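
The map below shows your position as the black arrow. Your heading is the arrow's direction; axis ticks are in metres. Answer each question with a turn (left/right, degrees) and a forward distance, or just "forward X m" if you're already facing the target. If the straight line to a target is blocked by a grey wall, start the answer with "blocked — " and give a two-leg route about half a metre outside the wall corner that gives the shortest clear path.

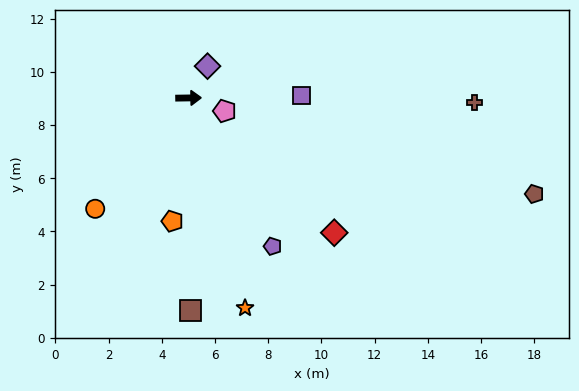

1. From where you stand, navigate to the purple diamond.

turn left 58°, forward 1.4 m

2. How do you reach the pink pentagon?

turn right 21°, forward 1.4 m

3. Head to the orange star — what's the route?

turn right 76°, forward 8.2 m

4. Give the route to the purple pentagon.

turn right 61°, forward 6.4 m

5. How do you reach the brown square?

turn right 90°, forward 8.0 m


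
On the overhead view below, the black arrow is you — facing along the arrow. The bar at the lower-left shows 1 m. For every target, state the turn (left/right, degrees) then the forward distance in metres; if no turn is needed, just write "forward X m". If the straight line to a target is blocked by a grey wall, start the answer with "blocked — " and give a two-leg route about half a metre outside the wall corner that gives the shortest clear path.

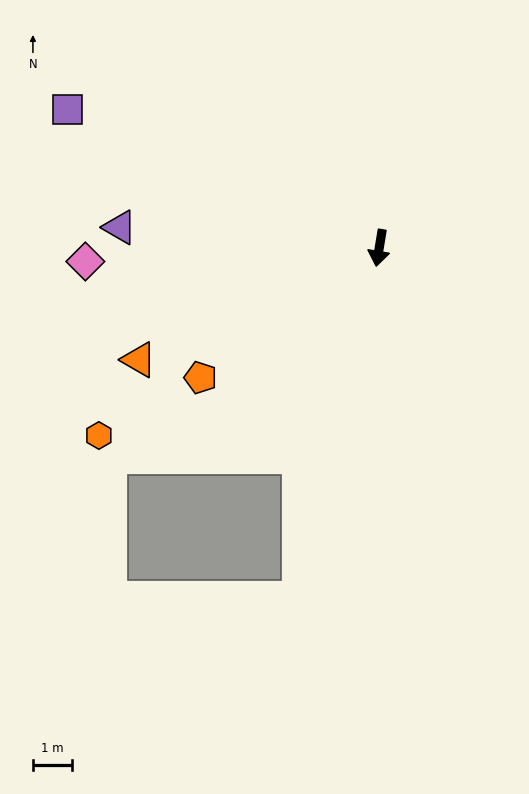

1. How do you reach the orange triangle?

turn right 56°, forward 6.7 m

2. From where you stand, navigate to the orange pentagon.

turn right 45°, forward 5.6 m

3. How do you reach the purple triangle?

turn right 85°, forward 6.6 m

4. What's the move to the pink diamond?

turn right 78°, forward 7.5 m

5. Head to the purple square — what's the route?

turn right 105°, forward 8.7 m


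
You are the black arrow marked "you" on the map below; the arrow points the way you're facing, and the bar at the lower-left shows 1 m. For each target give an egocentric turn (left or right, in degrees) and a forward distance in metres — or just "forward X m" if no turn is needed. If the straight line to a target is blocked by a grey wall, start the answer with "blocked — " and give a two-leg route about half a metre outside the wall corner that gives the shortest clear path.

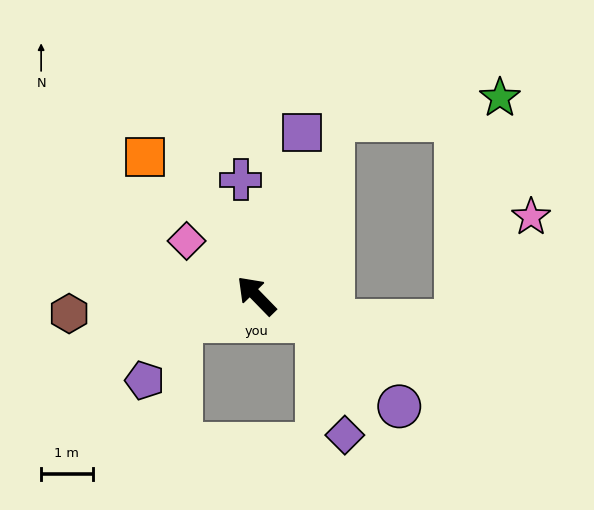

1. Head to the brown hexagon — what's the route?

turn left 51°, forward 3.7 m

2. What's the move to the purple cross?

turn right 37°, forward 2.3 m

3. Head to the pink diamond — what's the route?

turn left 8°, forward 1.7 m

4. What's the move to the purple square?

turn right 60°, forward 3.3 m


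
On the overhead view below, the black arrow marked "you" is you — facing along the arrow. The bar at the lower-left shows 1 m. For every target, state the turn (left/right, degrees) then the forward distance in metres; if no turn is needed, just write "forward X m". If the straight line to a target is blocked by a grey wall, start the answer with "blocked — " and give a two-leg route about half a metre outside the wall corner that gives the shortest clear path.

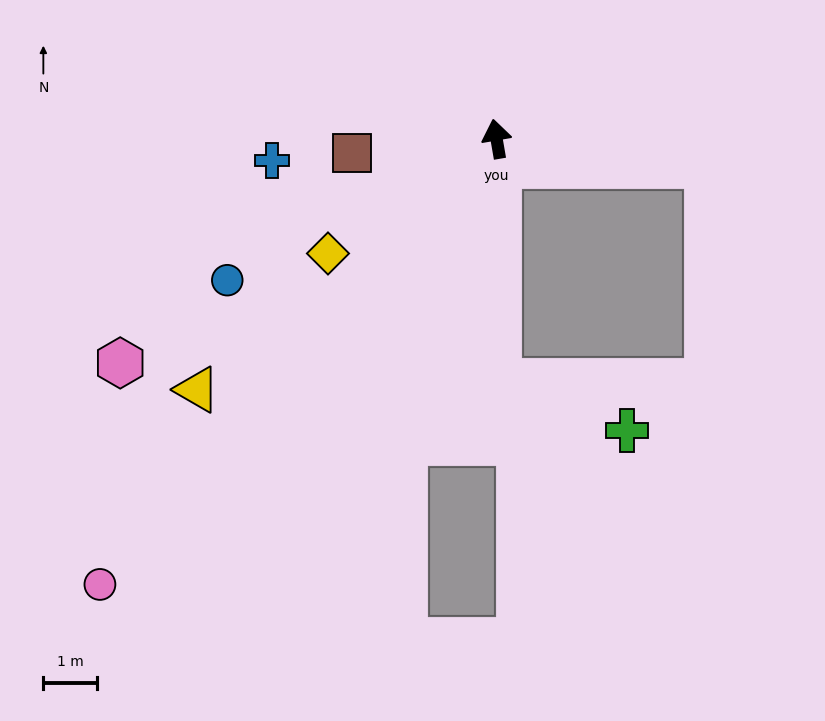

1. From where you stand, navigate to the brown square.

turn left 86°, forward 2.7 m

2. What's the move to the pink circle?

turn left 129°, forward 11.1 m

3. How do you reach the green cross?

blocked — turn left 171°, forward 4.5 m, then turn left 68°, forward 2.5 m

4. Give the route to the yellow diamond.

turn left 114°, forward 3.8 m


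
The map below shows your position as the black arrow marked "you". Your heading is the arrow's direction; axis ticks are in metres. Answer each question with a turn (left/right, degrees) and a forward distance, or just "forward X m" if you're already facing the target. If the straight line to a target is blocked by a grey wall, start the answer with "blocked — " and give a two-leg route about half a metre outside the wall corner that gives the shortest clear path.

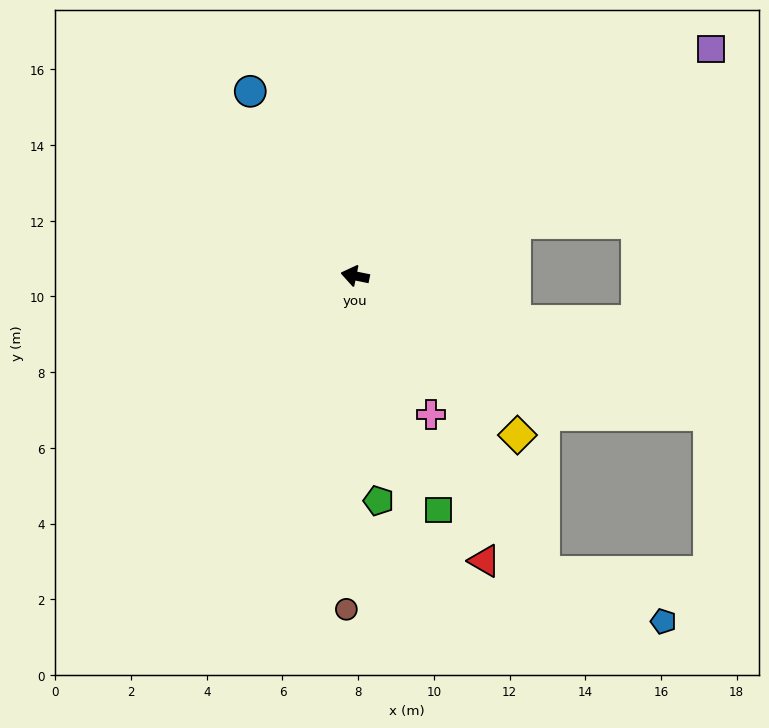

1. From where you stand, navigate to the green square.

turn left 121°, forward 6.6 m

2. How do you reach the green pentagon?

turn left 107°, forward 6.0 m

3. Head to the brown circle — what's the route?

turn left 100°, forward 8.8 m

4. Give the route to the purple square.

turn right 136°, forward 11.1 m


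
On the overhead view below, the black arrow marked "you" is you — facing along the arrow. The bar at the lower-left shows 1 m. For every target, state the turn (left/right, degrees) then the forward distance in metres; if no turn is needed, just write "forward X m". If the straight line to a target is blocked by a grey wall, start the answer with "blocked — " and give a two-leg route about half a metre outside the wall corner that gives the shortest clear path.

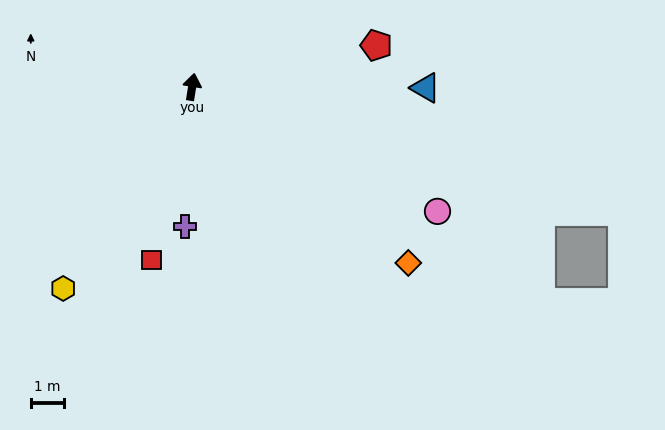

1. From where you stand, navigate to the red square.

turn left 176°, forward 5.4 m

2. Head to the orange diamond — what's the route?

turn right 120°, forward 8.4 m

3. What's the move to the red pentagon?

turn right 68°, forward 5.7 m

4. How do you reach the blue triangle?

turn right 81°, forward 7.1 m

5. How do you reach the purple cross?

turn right 174°, forward 4.2 m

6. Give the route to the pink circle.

turn right 108°, forward 8.3 m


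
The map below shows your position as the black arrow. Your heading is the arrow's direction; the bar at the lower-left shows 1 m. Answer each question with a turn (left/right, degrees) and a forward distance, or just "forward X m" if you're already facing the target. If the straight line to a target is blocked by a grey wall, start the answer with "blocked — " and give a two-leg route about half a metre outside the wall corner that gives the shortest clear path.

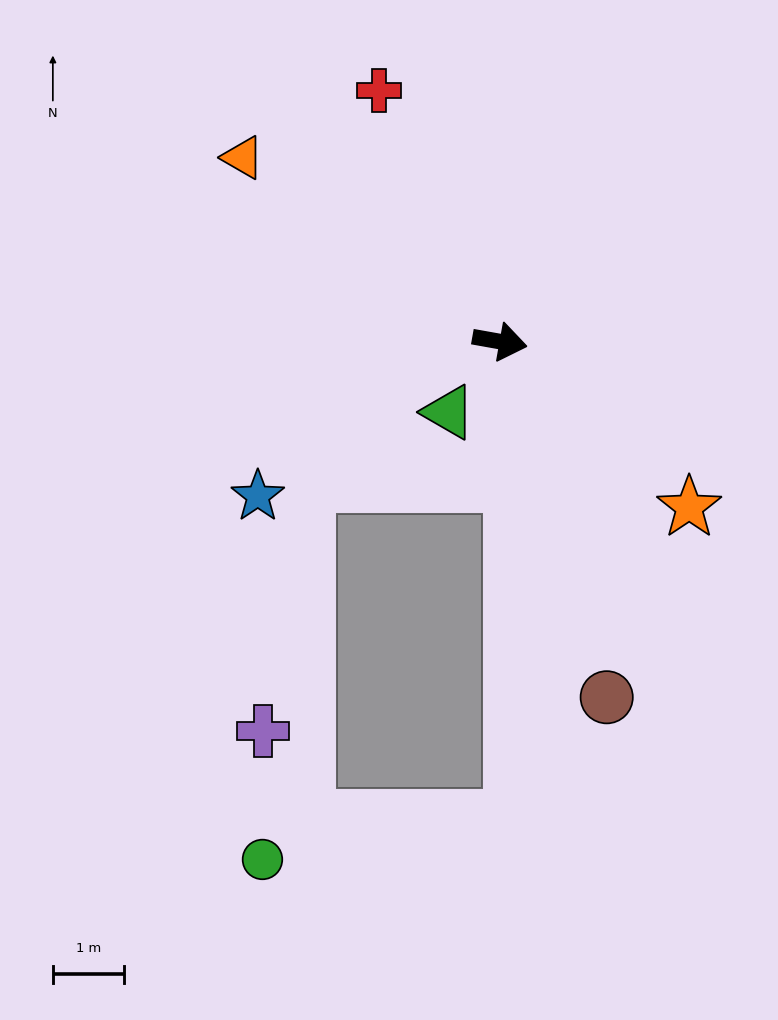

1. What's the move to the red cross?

turn left 126°, forward 3.9 m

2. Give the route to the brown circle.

turn right 63°, forward 5.2 m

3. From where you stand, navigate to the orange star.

turn right 31°, forward 3.6 m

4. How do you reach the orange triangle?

turn left 155°, forward 4.5 m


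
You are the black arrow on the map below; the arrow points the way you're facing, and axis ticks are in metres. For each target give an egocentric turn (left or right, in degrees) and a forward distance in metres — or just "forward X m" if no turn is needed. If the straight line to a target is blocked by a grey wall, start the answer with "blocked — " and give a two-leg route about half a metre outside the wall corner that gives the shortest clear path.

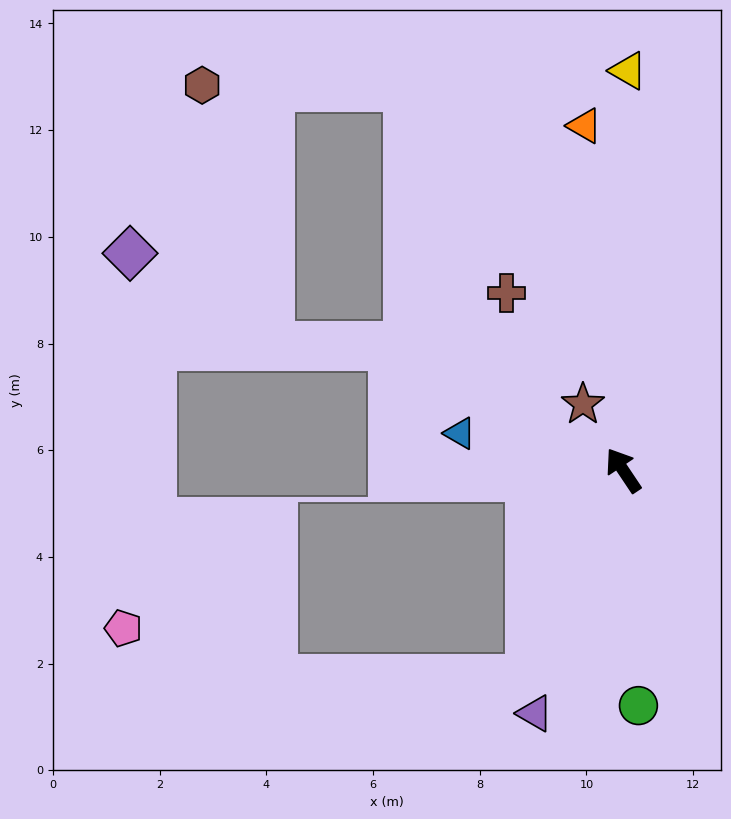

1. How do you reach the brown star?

turn right 2°, forward 1.5 m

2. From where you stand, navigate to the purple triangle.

turn left 126°, forward 4.8 m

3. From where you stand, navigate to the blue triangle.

turn left 43°, forward 3.1 m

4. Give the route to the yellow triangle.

turn right 34°, forward 7.5 m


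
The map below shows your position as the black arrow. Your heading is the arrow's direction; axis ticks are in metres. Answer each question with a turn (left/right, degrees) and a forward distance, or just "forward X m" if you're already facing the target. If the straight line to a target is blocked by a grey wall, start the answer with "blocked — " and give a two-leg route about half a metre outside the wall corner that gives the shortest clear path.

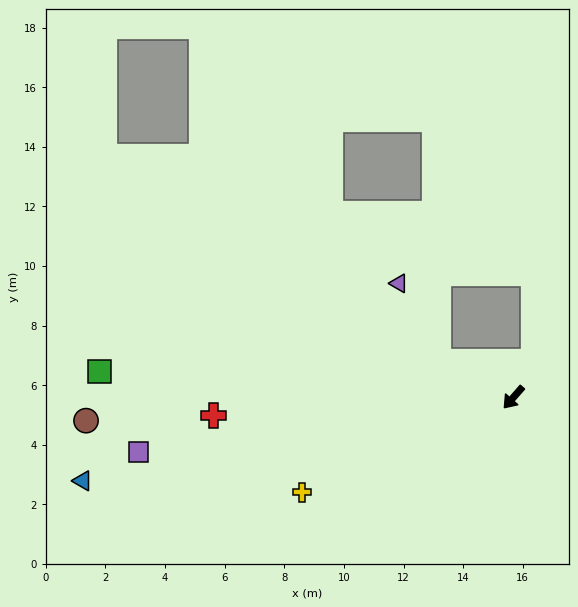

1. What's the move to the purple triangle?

blocked — turn right 74°, forward 2.8 m, then turn right 38°, forward 2.9 m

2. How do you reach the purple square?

turn right 40°, forward 12.7 m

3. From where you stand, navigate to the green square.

turn right 52°, forward 13.9 m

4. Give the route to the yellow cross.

turn right 25°, forward 7.8 m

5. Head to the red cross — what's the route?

turn right 45°, forward 10.1 m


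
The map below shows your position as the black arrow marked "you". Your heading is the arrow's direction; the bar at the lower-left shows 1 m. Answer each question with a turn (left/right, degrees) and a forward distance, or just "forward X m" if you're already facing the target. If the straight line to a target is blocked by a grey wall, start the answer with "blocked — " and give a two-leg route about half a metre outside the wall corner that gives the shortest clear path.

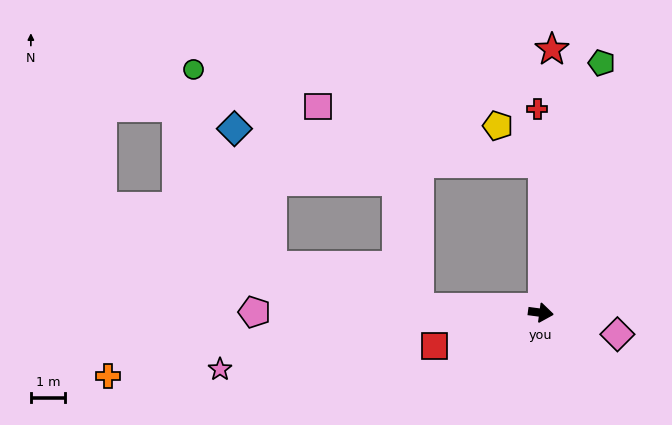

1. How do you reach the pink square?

blocked — turn left 97°, forward 4.3 m, then turn left 76°, forward 6.7 m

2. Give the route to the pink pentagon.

turn right 173°, forward 8.3 m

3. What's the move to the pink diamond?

turn right 8°, forward 2.3 m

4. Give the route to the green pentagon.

turn left 84°, forward 7.5 m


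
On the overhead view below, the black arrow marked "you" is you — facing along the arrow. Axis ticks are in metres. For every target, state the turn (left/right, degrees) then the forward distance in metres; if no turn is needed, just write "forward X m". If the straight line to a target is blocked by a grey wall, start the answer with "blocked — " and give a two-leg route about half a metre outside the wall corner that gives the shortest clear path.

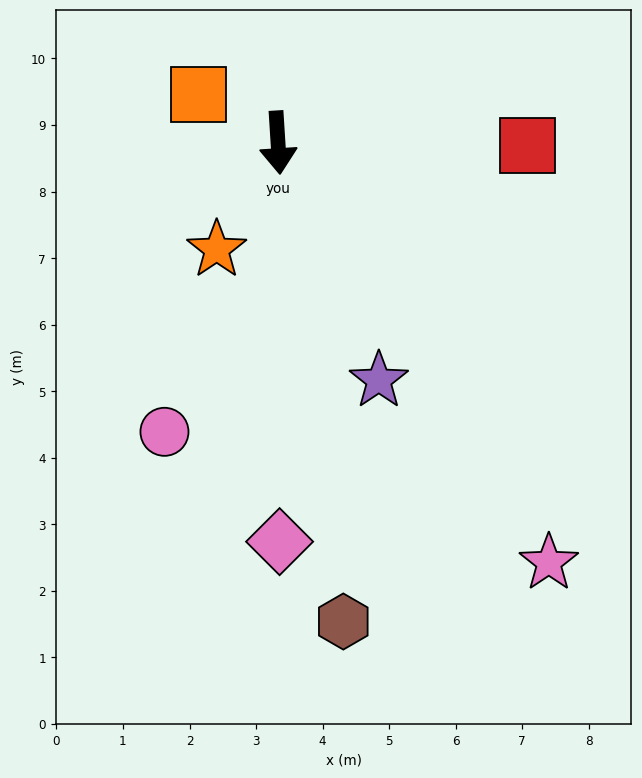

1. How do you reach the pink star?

turn left 29°, forward 7.5 m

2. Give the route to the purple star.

turn left 19°, forward 3.9 m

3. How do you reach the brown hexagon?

turn left 4°, forward 7.3 m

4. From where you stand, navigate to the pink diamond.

turn right 3°, forward 6.0 m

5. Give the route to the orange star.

turn right 33°, forward 1.9 m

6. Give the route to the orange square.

turn right 125°, forward 1.4 m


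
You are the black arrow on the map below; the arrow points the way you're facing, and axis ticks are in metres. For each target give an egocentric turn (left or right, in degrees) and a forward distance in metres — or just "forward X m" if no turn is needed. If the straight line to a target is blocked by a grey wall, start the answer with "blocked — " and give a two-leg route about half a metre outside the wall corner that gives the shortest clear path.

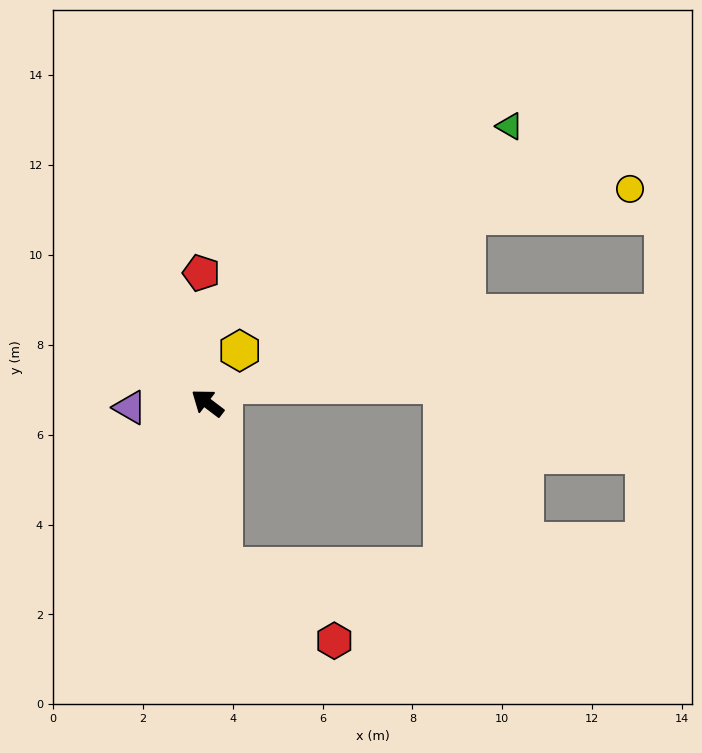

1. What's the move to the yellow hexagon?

turn right 84°, forward 1.4 m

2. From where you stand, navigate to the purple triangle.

turn left 40°, forward 1.7 m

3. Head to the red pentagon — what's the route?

turn right 50°, forward 2.9 m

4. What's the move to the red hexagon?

blocked — turn left 133°, forward 3.6 m, then turn left 50°, forward 3.0 m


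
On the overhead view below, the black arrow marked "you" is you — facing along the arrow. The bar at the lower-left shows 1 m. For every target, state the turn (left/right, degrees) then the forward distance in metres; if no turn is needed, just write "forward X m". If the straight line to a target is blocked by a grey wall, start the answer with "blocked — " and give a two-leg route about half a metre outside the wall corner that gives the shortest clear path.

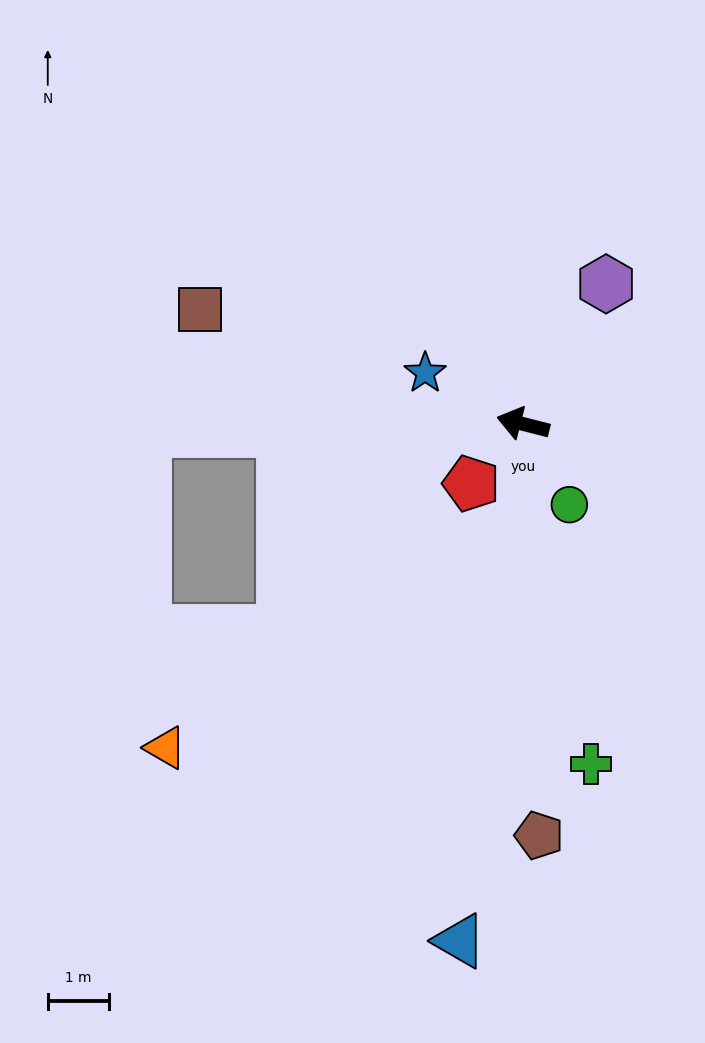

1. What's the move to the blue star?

turn right 13°, forward 1.8 m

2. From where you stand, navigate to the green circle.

turn left 134°, forward 1.5 m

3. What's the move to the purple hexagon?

turn right 106°, forward 2.7 m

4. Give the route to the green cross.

turn left 116°, forward 5.6 m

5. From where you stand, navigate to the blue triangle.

turn left 97°, forward 8.5 m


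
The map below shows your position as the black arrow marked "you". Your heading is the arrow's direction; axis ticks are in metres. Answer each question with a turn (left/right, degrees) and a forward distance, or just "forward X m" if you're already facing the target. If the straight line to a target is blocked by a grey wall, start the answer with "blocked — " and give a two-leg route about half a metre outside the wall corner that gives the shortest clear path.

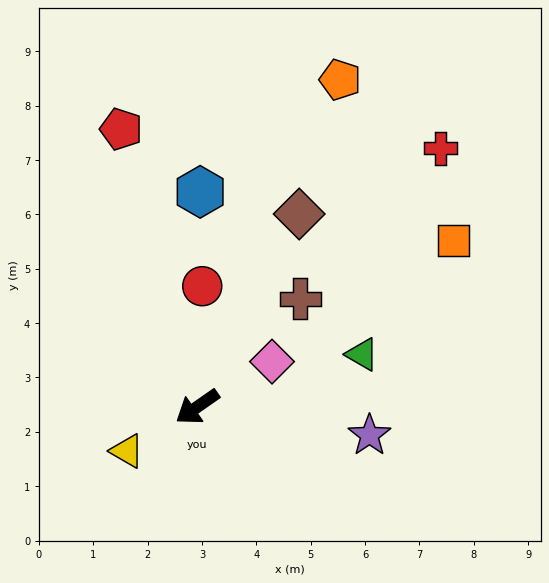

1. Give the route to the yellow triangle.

turn right 3°, forward 1.5 m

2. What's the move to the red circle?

turn right 127°, forward 2.2 m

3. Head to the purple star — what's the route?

turn left 136°, forward 3.2 m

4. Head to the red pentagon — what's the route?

turn right 110°, forward 5.3 m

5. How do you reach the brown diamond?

turn right 153°, forward 4.0 m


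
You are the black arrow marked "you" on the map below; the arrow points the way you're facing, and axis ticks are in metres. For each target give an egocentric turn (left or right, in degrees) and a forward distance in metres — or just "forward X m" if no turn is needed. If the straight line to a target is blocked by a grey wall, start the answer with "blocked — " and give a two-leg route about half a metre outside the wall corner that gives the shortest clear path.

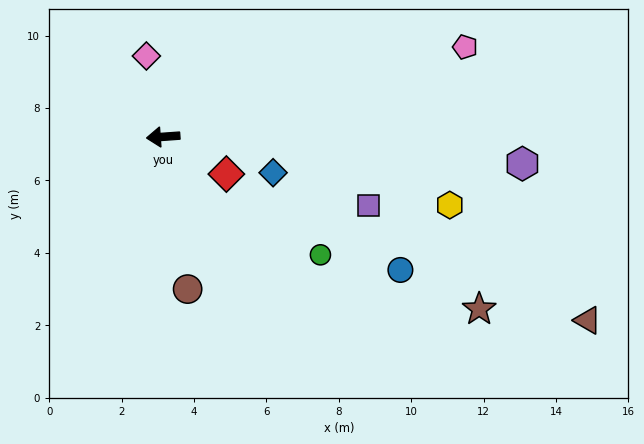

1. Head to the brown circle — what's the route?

turn left 95°, forward 4.3 m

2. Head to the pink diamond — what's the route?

turn right 82°, forward 2.3 m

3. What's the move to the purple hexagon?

turn left 172°, forward 9.9 m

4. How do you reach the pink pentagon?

turn right 168°, forward 8.7 m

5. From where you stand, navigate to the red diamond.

turn left 145°, forward 2.0 m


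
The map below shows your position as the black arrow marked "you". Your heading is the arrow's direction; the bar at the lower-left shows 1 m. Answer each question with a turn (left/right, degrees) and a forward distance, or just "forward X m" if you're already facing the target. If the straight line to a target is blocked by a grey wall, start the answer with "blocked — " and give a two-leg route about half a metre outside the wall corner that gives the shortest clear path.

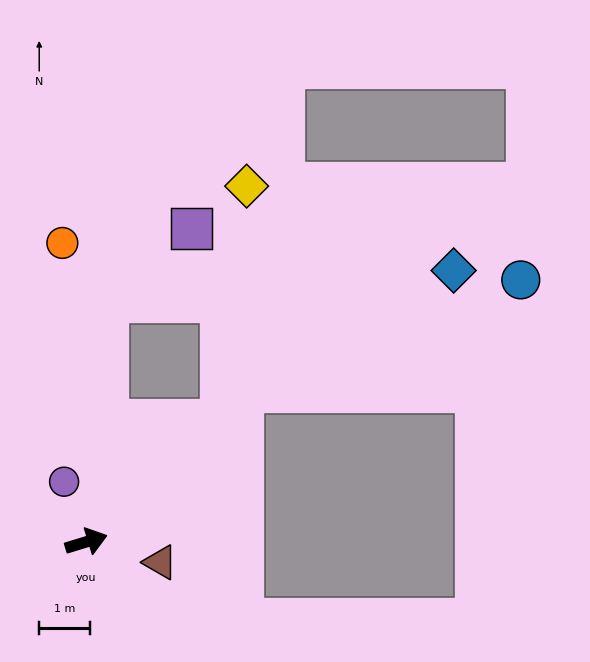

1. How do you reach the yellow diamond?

blocked — turn left 25°, forward 3.6 m, then turn left 42°, forward 4.7 m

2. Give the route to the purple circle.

turn left 93°, forward 1.3 m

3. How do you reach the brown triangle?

turn right 32°, forward 1.5 m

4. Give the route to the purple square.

blocked — turn left 68°, forward 4.8 m, then turn right 44°, forward 2.2 m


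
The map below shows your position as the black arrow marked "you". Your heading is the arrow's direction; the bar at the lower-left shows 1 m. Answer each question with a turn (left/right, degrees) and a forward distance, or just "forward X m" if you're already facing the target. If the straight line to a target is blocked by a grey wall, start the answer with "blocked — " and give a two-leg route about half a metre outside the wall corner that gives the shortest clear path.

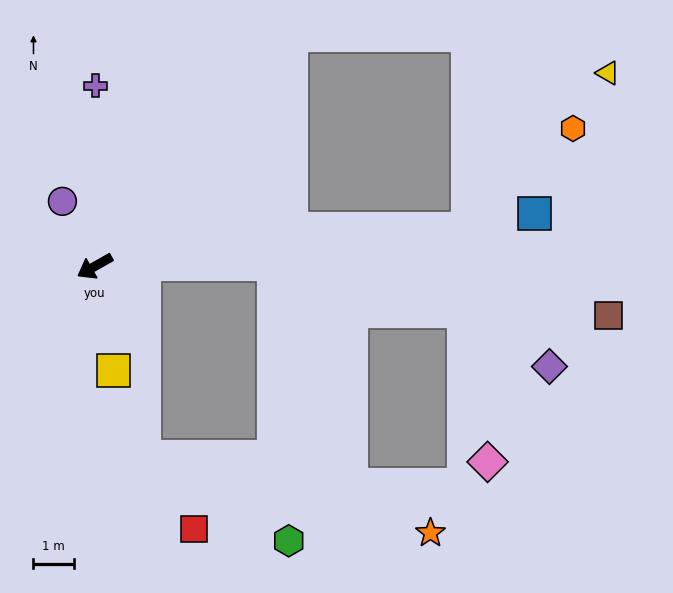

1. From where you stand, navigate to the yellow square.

turn left 71°, forward 2.6 m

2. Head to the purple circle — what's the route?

turn right 93°, forward 1.8 m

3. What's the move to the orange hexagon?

blocked — turn left 156°, forward 9.3 m, then turn left 38°, forward 3.6 m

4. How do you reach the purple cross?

turn right 120°, forward 4.5 m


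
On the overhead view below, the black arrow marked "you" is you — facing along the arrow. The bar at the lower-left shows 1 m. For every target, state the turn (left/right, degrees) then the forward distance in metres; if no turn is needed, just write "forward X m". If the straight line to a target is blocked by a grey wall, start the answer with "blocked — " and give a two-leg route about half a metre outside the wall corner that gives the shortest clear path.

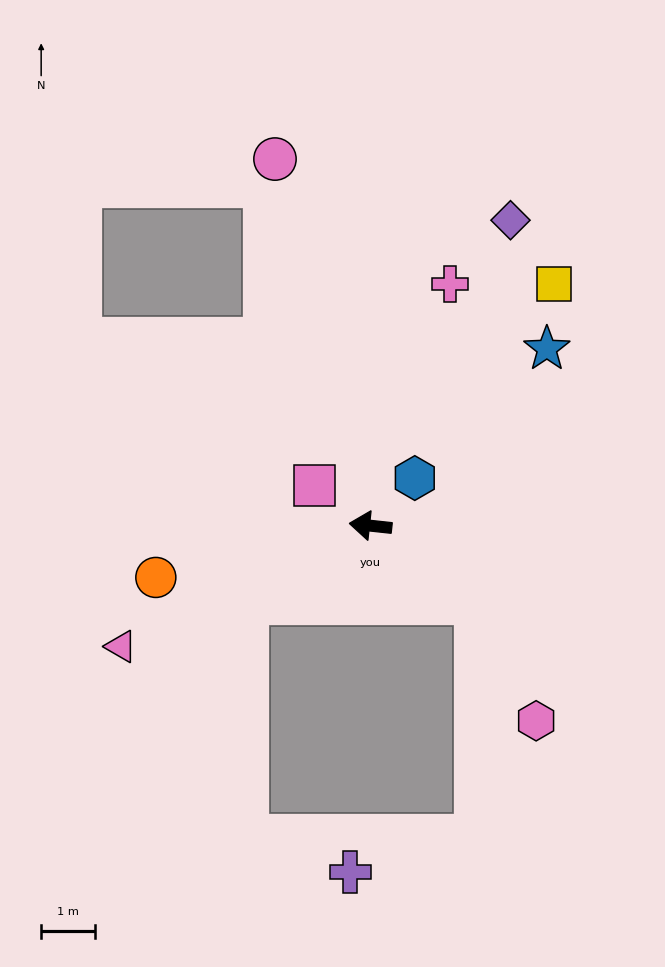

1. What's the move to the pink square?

turn right 30°, forward 1.3 m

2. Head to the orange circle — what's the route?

turn left 20°, forward 4.1 m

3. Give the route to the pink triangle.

turn left 32°, forward 5.2 m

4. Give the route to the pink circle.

turn right 69°, forward 7.1 m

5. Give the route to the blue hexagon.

turn right 127°, forward 1.2 m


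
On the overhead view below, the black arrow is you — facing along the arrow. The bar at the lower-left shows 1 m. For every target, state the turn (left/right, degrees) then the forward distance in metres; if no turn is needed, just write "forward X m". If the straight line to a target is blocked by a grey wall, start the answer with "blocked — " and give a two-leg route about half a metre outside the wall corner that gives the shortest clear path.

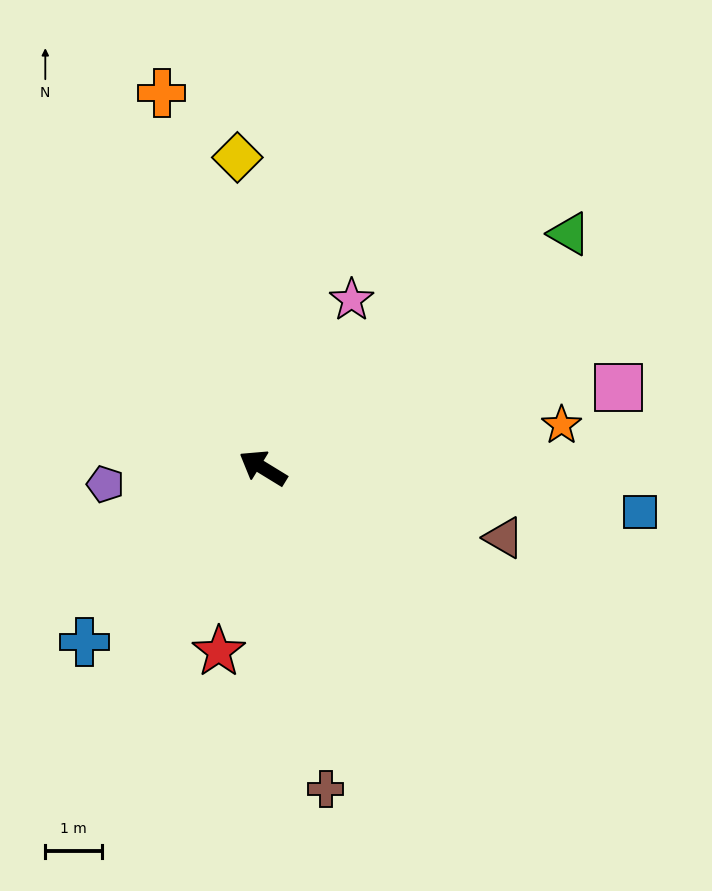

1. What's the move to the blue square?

turn right 155°, forward 6.7 m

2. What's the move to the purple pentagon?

turn left 37°, forward 2.8 m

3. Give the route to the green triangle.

turn right 111°, forward 6.8 m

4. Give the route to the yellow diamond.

turn right 54°, forward 5.5 m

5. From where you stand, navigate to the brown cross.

turn left 133°, forward 5.7 m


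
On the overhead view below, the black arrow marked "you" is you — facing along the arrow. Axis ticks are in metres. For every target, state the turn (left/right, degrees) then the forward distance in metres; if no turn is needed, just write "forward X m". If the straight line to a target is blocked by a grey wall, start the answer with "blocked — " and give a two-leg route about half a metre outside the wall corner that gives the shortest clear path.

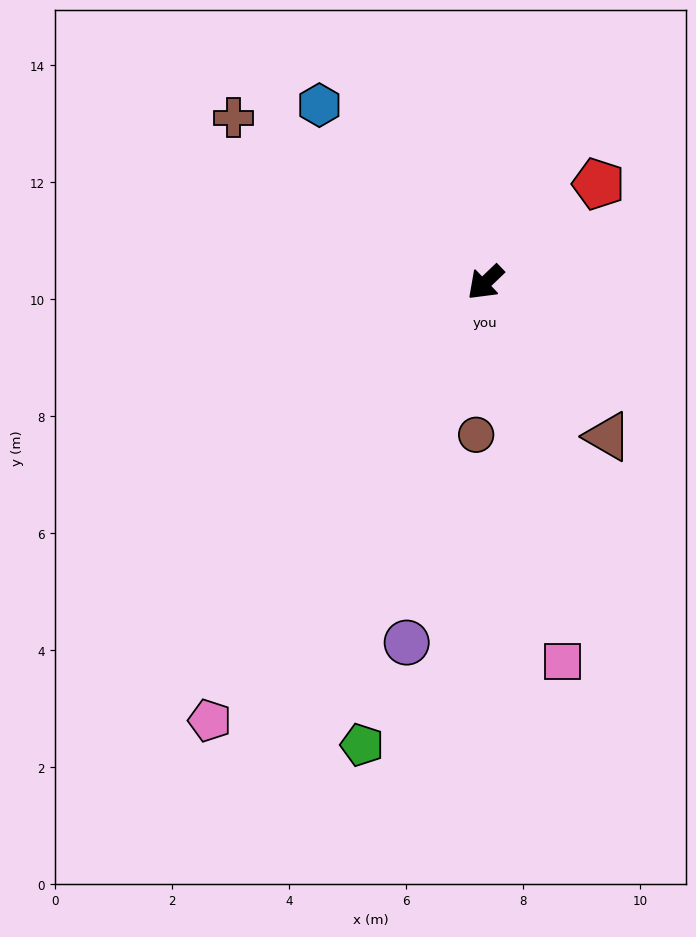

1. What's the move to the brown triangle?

turn left 85°, forward 3.4 m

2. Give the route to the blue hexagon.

turn right 91°, forward 4.2 m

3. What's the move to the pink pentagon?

turn left 14°, forward 8.8 m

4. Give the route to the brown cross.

turn right 77°, forward 5.1 m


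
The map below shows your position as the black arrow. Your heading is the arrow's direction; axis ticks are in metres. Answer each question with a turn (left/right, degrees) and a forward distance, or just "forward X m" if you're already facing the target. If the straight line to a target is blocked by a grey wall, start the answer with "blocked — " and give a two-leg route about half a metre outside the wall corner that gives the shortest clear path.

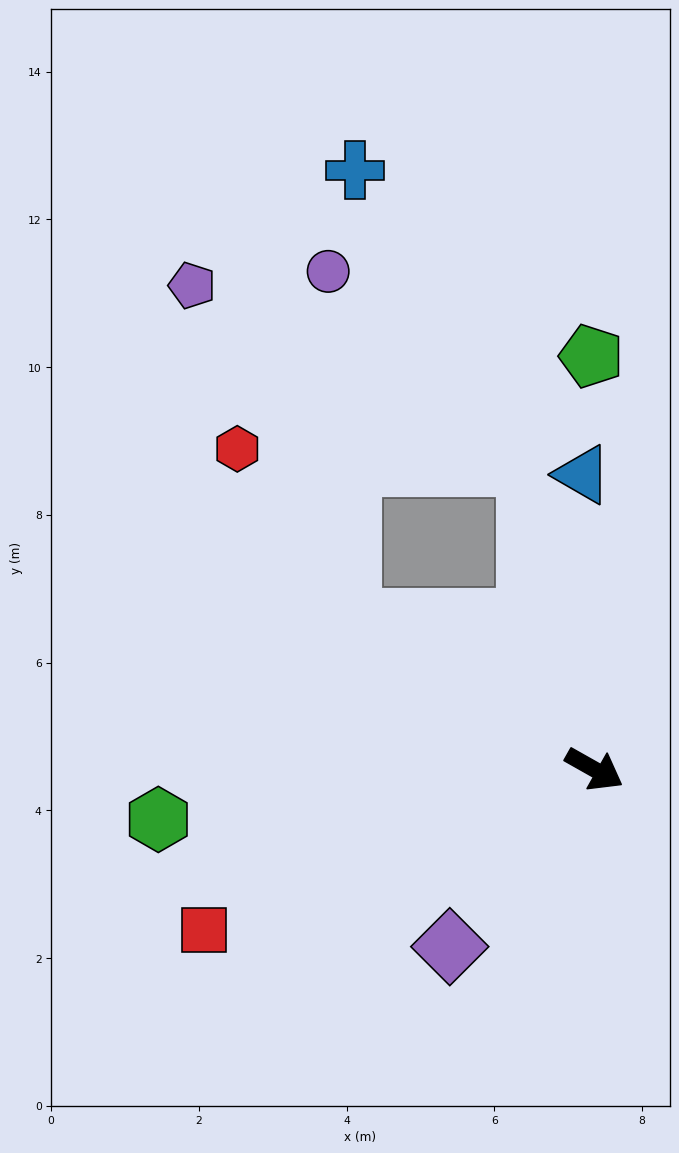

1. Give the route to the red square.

turn right 128°, forward 5.7 m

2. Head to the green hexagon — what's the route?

turn right 144°, forward 5.9 m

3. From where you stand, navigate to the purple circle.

blocked — turn left 132°, forward 4.2 m, then turn left 33°, forward 3.8 m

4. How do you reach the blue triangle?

turn left 122°, forward 4.0 m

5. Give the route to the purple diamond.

turn right 100°, forward 3.1 m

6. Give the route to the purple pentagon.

blocked — turn left 132°, forward 4.2 m, then turn left 49°, forward 5.2 m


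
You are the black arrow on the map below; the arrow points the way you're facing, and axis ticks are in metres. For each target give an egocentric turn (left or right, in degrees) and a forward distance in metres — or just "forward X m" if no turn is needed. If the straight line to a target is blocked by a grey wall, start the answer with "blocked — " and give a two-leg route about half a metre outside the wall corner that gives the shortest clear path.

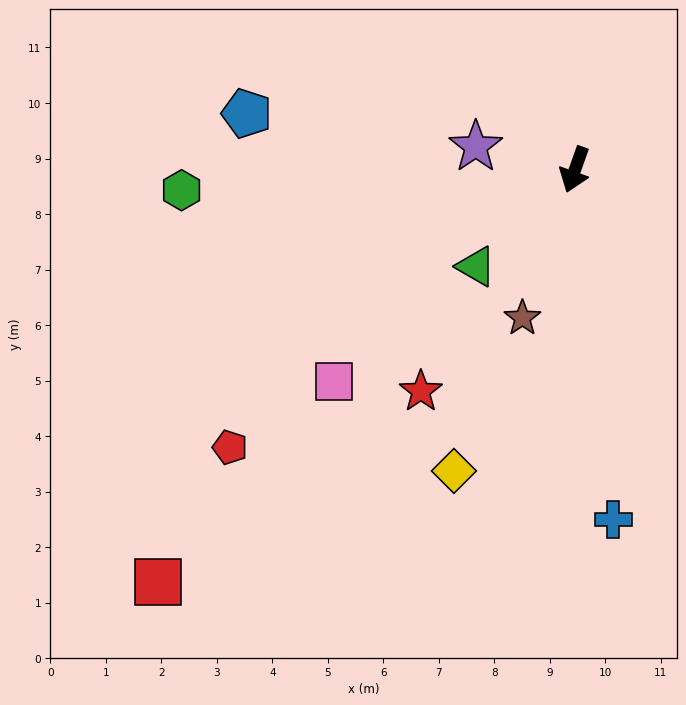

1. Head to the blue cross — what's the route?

turn left 26°, forward 6.3 m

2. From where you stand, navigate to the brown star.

forward 2.8 m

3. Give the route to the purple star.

turn right 83°, forward 1.8 m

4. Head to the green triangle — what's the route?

turn right 26°, forward 2.5 m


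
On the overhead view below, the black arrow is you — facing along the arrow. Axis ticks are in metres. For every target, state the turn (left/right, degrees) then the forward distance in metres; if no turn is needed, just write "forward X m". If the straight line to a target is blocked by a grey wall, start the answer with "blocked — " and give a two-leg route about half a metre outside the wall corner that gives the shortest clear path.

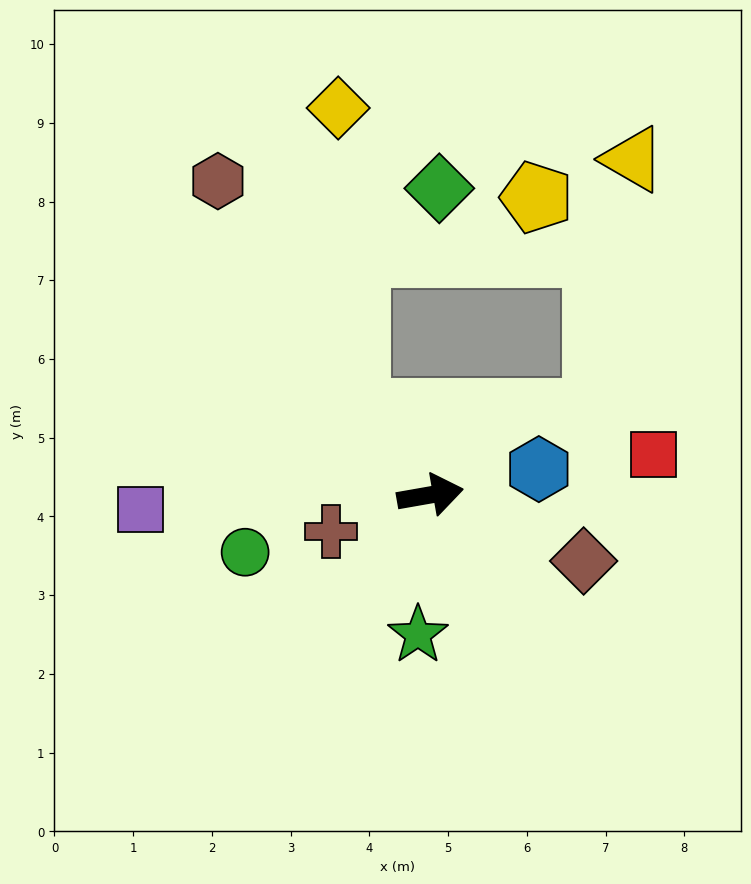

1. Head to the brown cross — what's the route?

turn right 170°, forward 1.3 m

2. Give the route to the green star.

turn right 105°, forward 1.8 m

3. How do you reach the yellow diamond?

blocked — turn left 122°, forward 1.4 m, then turn right 38°, forward 3.9 m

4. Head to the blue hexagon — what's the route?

turn left 3°, forward 1.4 m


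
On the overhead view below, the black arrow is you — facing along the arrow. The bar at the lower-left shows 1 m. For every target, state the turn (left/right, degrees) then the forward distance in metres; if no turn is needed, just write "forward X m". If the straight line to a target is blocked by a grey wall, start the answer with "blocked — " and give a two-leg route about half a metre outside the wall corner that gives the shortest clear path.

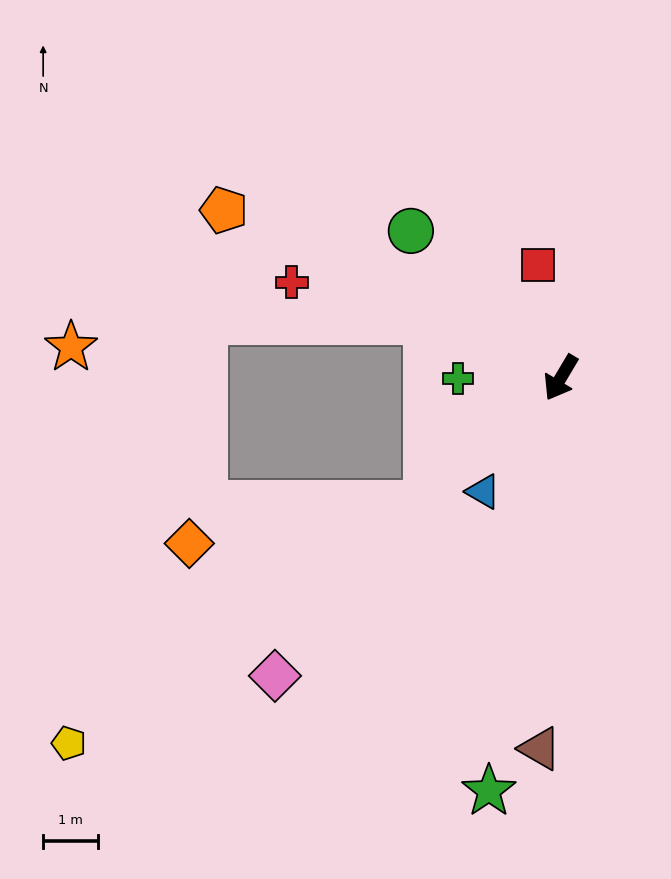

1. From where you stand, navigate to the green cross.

turn right 59°, forward 1.9 m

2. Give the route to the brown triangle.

turn left 28°, forward 6.8 m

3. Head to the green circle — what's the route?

turn right 104°, forward 3.8 m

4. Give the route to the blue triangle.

turn right 4°, forward 2.5 m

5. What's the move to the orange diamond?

blocked — turn right 16°, forward 3.4 m, then turn right 34°, forward 4.4 m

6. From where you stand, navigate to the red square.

turn right 138°, forward 2.1 m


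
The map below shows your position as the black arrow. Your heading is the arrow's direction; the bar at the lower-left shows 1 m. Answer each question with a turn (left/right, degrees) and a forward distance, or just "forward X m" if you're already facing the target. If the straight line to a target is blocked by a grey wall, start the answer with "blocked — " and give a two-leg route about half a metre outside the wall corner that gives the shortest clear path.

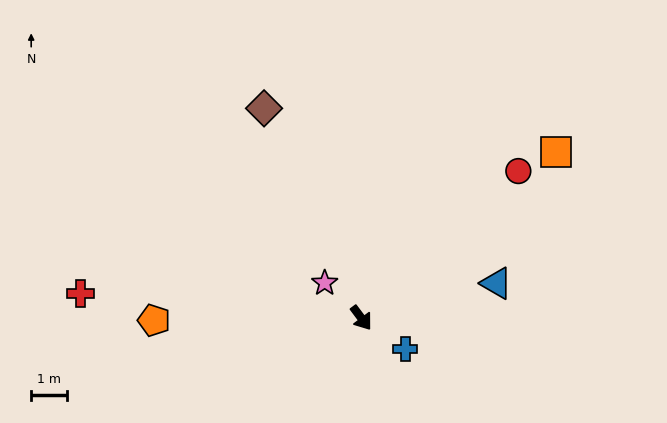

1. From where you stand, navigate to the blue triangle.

turn left 68°, forward 3.9 m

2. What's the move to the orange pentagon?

turn right 126°, forward 5.9 m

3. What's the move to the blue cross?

turn left 18°, forward 1.5 m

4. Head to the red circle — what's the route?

turn left 96°, forward 6.1 m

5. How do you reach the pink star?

turn right 171°, forward 1.4 m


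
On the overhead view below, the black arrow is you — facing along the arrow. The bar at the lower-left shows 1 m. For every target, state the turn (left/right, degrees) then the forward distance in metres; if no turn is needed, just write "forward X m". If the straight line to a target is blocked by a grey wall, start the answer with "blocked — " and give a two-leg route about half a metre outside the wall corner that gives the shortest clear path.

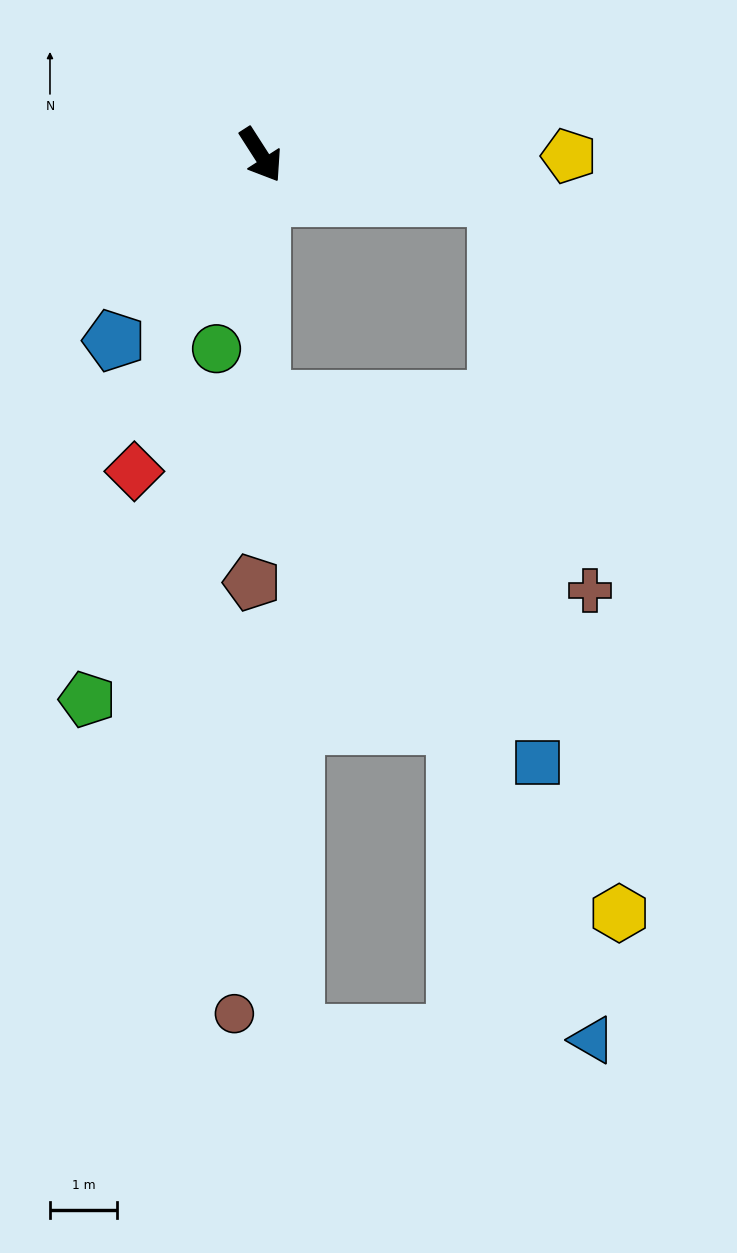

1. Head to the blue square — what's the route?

blocked — turn right 33°, forward 3.6 m, then turn left 38°, forward 6.8 m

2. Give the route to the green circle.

turn right 46°, forward 3.0 m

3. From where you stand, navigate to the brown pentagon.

turn right 34°, forward 6.4 m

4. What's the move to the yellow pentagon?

turn left 57°, forward 4.6 m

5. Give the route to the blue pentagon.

turn right 71°, forward 3.5 m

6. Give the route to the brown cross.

blocked — turn right 33°, forward 3.6 m, then turn left 60°, forward 5.7 m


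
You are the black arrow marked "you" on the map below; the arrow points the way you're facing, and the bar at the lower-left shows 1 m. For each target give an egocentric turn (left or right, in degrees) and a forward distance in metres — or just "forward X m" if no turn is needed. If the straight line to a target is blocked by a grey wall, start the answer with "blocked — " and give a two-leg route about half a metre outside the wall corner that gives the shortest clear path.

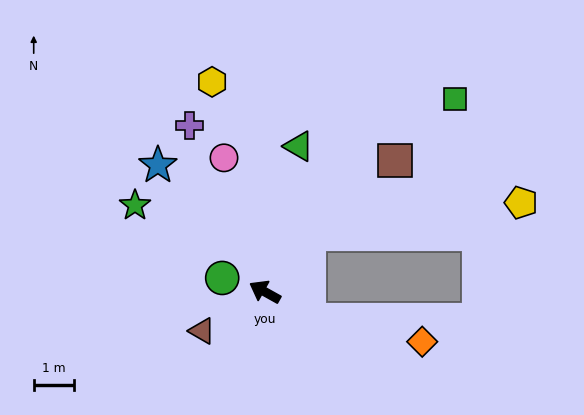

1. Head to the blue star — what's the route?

turn right 21°, forward 4.2 m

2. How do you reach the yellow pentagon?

blocked — turn right 98°, forward 1.8 m, then turn right 44°, forward 5.4 m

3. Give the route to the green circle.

turn left 11°, forward 1.1 m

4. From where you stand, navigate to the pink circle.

turn right 44°, forward 3.5 m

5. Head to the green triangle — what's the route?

turn right 74°, forward 3.8 m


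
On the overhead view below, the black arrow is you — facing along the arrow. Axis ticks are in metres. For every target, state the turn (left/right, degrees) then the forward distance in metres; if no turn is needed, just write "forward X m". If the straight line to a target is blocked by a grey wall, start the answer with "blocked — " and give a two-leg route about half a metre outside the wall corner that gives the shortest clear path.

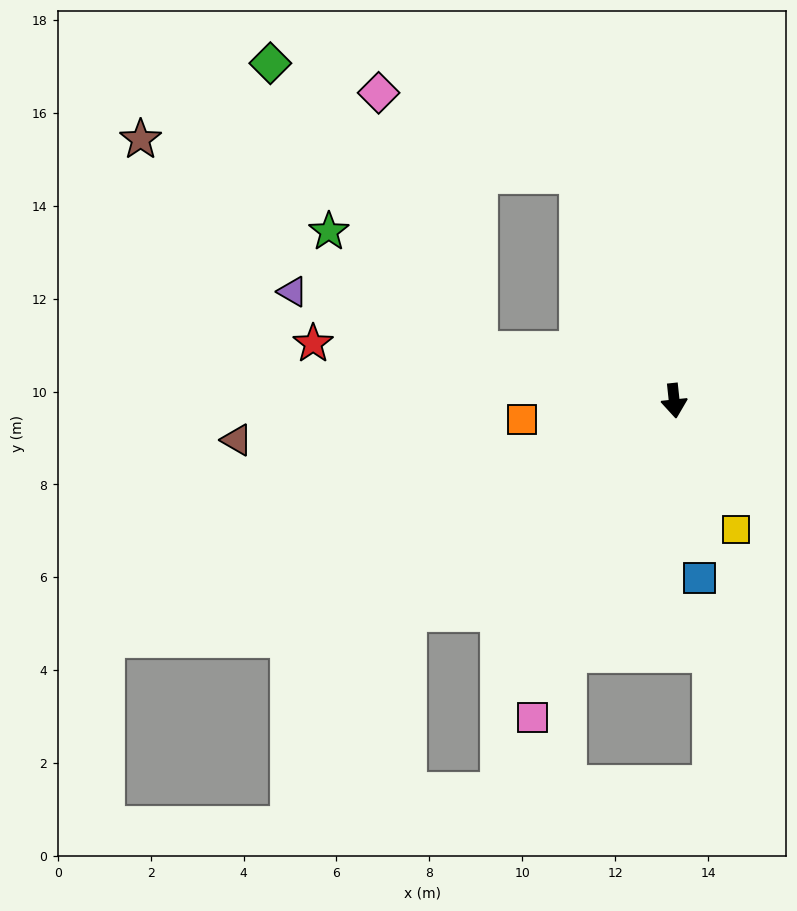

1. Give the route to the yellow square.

turn left 20°, forward 3.1 m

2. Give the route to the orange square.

turn right 89°, forward 3.3 m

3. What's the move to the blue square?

turn left 2°, forward 3.9 m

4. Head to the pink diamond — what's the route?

blocked — turn right 163°, forward 5.3 m, then turn left 45°, forward 4.6 m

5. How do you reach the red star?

turn right 105°, forward 7.9 m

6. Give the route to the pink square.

turn right 30°, forward 7.5 m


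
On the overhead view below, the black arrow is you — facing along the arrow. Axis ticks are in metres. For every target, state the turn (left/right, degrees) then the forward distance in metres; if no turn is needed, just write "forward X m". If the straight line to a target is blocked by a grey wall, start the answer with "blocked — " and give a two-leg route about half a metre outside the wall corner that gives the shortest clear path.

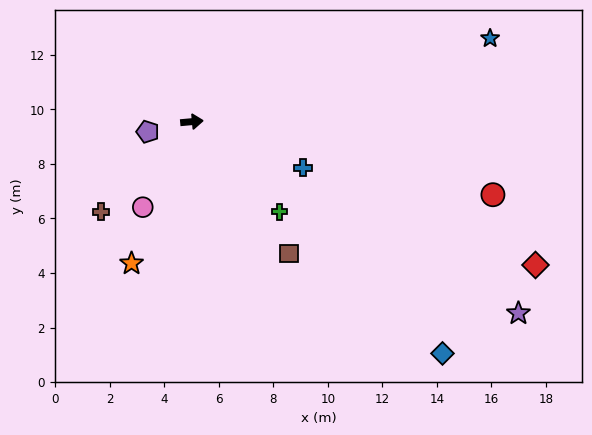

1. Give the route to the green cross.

turn right 51°, forward 4.6 m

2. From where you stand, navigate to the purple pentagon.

turn right 172°, forward 1.7 m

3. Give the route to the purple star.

turn right 36°, forward 13.9 m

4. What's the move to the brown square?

turn right 59°, forward 6.0 m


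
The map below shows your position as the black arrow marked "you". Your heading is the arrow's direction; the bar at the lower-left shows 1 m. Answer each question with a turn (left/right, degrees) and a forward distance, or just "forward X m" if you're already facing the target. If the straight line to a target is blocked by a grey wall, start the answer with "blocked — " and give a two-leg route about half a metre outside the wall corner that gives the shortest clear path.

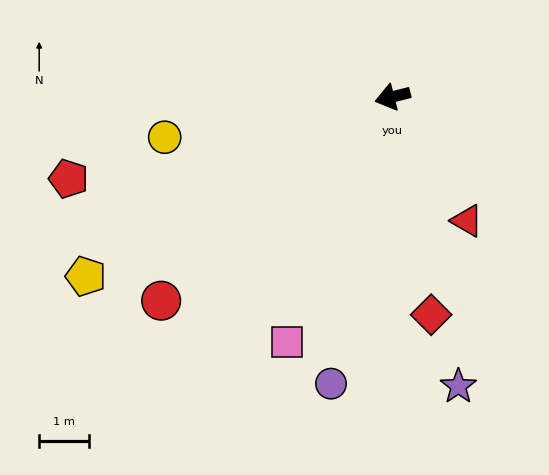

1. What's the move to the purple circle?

turn left 64°, forward 5.9 m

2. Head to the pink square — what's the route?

turn left 52°, forward 5.3 m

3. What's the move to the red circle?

turn left 27°, forward 6.2 m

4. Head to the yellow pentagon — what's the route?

turn left 16°, forward 7.1 m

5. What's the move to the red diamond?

turn left 86°, forward 4.4 m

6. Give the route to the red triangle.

turn left 107°, forward 2.9 m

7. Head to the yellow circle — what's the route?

turn right 4°, forward 4.6 m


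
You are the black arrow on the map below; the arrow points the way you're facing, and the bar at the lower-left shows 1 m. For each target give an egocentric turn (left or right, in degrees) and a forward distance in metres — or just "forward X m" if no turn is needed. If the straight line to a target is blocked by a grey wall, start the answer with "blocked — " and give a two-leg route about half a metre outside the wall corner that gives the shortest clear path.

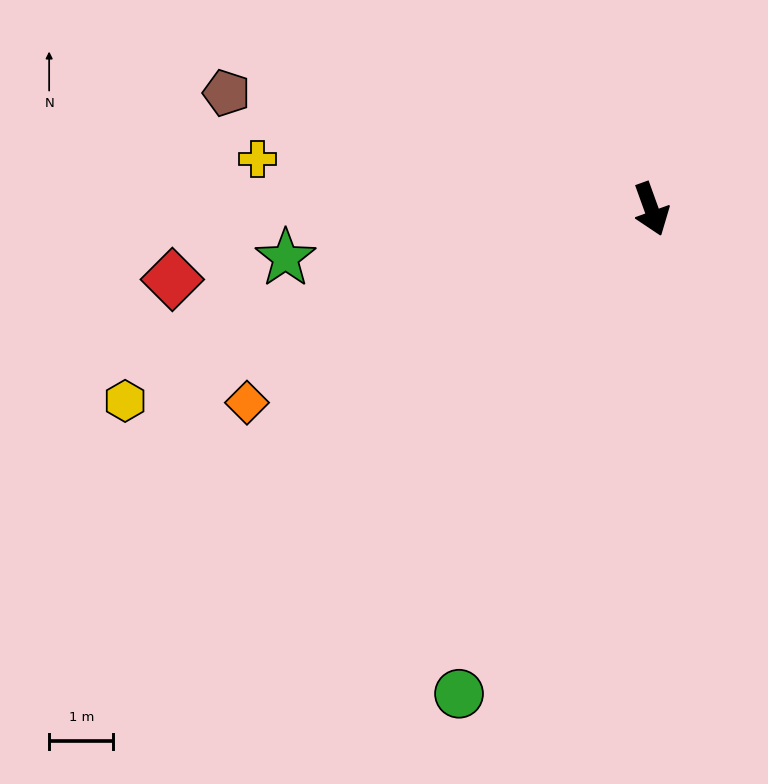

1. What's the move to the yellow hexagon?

turn right 90°, forward 8.7 m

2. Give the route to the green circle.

turn right 41°, forward 8.1 m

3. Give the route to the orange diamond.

turn right 84°, forward 7.0 m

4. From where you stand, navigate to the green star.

turn right 102°, forward 5.7 m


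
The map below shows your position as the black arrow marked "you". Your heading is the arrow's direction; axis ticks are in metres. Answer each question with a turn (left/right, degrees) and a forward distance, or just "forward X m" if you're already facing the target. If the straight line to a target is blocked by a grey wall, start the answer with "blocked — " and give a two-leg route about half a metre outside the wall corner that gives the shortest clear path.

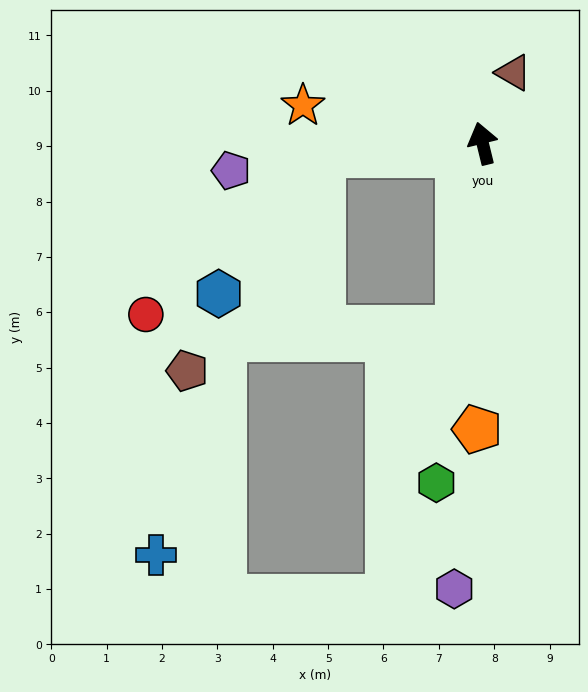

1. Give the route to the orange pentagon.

turn left 165°, forward 5.2 m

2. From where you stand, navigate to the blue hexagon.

blocked — turn left 80°, forward 2.9 m, then turn left 50°, forward 3.1 m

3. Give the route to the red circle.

blocked — turn left 80°, forward 2.9 m, then turn left 39°, forward 4.3 m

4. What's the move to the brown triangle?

turn right 37°, forward 1.4 m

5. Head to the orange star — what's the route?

turn left 64°, forward 3.3 m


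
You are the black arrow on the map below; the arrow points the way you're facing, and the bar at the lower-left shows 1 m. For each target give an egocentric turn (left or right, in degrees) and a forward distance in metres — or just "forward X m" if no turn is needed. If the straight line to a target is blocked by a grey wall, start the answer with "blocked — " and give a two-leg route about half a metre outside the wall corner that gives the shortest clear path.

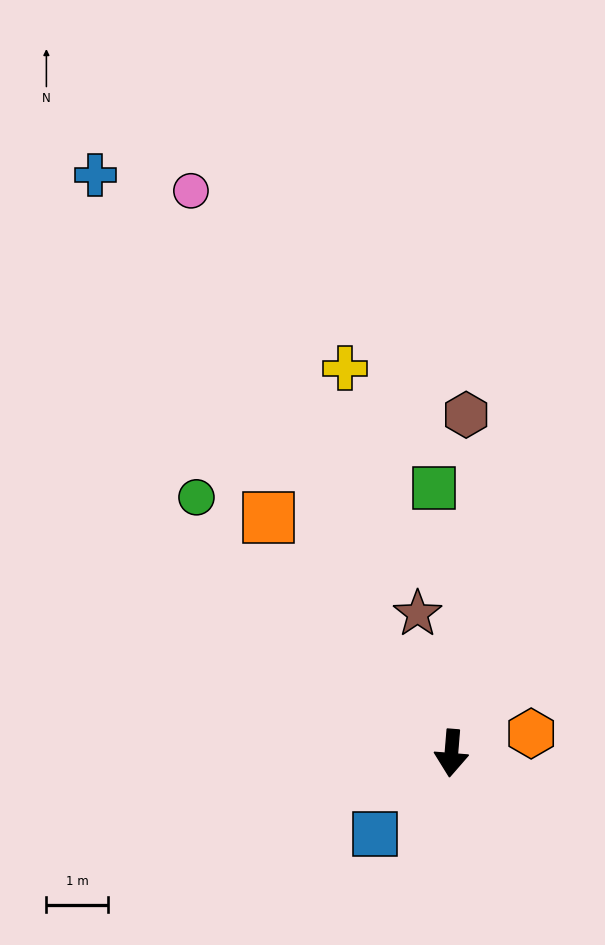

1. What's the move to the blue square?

turn right 39°, forward 1.8 m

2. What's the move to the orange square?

turn right 138°, forward 4.8 m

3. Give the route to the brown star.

turn right 162°, forward 2.3 m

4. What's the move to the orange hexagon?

turn left 109°, forward 1.3 m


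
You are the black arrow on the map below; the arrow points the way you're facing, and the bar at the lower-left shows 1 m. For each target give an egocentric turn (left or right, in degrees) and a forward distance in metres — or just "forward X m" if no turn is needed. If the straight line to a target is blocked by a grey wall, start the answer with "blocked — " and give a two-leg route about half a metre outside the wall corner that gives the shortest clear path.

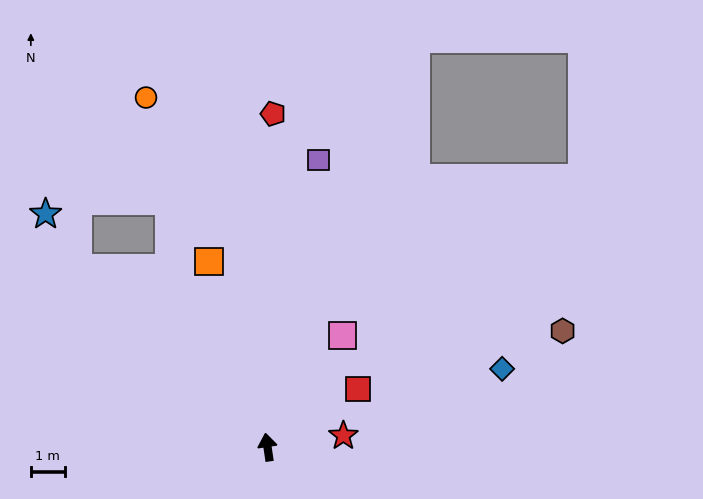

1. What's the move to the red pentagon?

turn right 9°, forward 9.7 m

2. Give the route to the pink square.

turn right 42°, forward 3.9 m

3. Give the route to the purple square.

turn right 18°, forward 8.5 m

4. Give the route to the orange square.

turn left 9°, forward 5.7 m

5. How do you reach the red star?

turn right 90°, forward 2.2 m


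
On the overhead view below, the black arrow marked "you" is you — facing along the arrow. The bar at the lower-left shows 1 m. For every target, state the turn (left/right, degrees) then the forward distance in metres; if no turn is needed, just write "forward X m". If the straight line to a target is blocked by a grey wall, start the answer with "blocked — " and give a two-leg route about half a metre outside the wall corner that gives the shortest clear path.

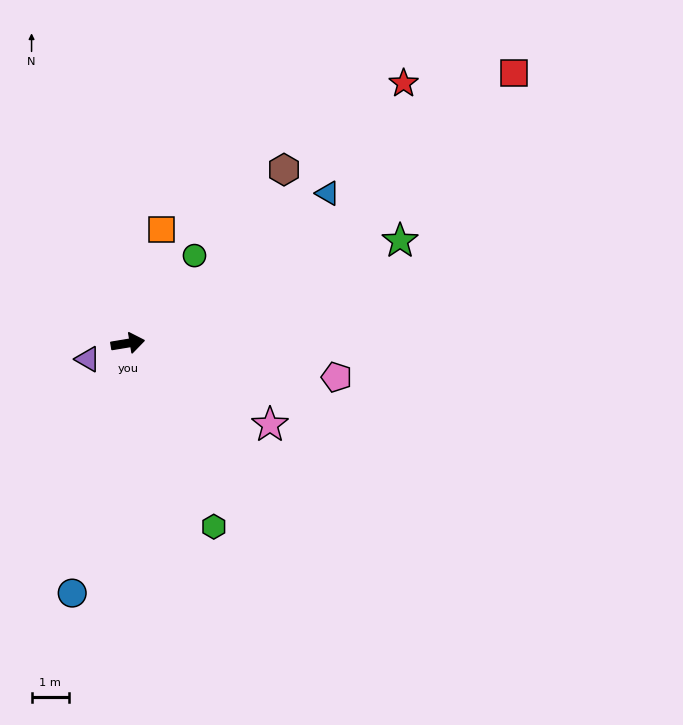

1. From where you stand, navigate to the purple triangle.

turn right 168°, forward 1.1 m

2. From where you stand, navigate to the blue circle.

turn right 112°, forward 6.8 m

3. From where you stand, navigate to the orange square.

turn left 64°, forward 3.2 m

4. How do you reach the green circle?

turn left 43°, forward 2.9 m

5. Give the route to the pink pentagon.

turn right 19°, forward 5.6 m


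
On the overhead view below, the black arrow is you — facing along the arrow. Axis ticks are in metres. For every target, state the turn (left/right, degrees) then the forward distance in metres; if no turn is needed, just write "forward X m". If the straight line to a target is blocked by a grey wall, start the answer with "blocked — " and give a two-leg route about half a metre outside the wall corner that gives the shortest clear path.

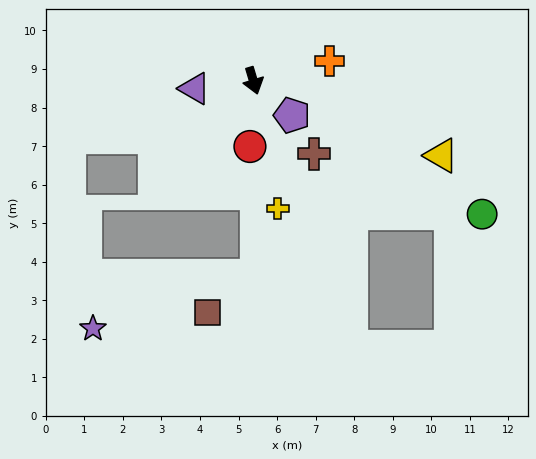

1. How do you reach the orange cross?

turn left 88°, forward 2.0 m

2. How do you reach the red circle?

turn right 20°, forward 1.7 m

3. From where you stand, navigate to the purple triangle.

turn right 99°, forward 1.5 m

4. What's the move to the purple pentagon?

turn left 31°, forward 1.3 m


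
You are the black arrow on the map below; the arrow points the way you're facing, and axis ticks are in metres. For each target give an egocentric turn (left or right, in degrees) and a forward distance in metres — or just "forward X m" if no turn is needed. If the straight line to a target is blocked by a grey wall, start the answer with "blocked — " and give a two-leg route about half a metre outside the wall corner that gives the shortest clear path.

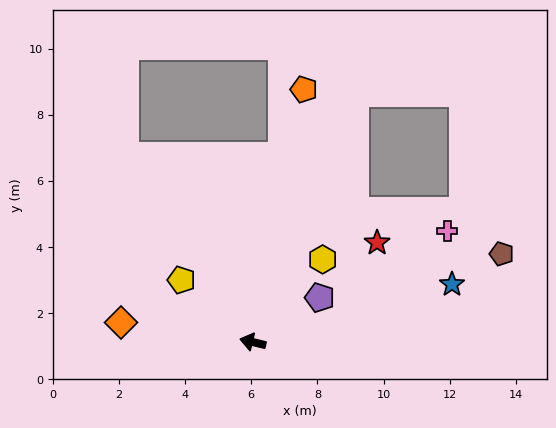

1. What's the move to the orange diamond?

turn left 5°, forward 4.0 m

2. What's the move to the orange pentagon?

turn right 88°, forward 7.8 m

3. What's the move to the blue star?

turn right 150°, forward 6.3 m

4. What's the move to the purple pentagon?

turn right 133°, forward 2.4 m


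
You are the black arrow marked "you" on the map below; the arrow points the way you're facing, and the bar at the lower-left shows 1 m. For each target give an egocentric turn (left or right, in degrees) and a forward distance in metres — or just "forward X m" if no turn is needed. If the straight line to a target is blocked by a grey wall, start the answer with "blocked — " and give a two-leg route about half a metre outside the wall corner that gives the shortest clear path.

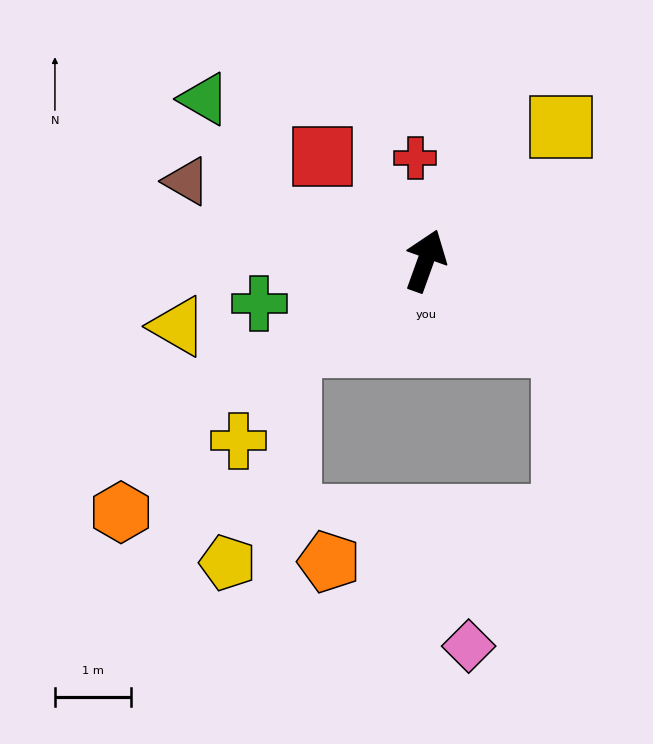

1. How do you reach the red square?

turn left 65°, forward 1.9 m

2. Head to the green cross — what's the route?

turn left 124°, forward 2.3 m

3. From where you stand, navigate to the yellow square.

turn right 26°, forward 2.5 m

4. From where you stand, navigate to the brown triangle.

turn left 91°, forward 3.3 m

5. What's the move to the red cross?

turn left 26°, forward 1.4 m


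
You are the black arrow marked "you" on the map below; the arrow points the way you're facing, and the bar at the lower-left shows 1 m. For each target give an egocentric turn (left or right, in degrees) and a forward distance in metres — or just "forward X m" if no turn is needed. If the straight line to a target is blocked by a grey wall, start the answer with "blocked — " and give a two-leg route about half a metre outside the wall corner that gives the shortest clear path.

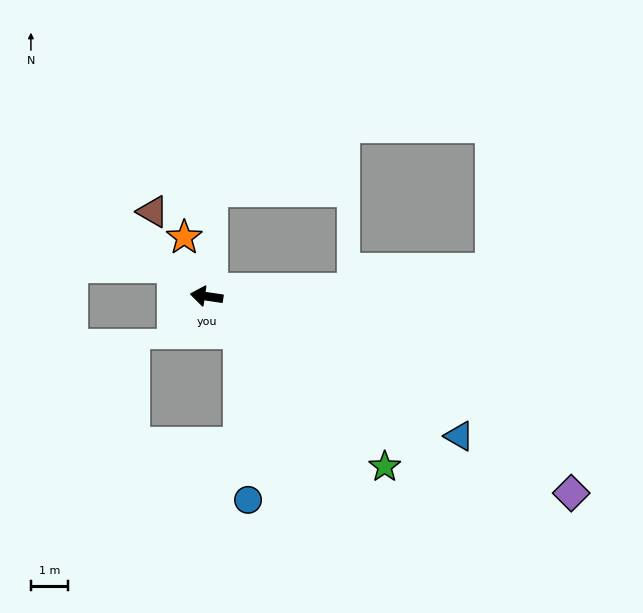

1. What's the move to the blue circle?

blocked — turn left 139°, forward 1.3 m, then turn right 37°, forward 4.5 m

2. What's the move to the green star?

turn left 145°, forward 6.7 m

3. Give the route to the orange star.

turn right 61°, forward 1.7 m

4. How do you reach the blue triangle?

turn left 159°, forward 7.9 m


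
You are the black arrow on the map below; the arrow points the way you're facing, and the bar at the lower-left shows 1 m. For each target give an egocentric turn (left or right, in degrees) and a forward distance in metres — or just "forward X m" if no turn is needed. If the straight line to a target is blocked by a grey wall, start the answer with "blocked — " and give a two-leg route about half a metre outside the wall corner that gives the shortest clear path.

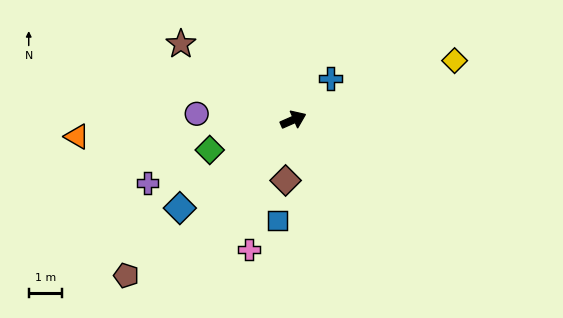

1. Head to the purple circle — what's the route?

turn left 153°, forward 2.9 m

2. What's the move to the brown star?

turn left 122°, forward 4.1 m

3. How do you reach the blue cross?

turn left 24°, forward 1.7 m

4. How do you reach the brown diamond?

turn right 121°, forward 1.8 m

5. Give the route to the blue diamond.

turn right 166°, forward 4.3 m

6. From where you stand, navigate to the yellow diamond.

turn right 4°, forward 5.2 m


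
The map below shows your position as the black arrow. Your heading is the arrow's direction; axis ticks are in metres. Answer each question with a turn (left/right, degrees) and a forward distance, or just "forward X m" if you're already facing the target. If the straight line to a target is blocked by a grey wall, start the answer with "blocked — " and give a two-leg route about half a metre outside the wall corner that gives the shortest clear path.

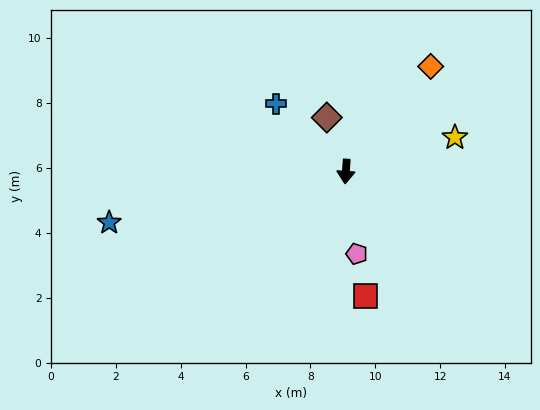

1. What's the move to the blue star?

turn right 74°, forward 7.5 m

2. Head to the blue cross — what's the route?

turn right 130°, forward 3.0 m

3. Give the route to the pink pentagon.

turn left 11°, forward 2.6 m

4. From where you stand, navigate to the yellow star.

turn left 111°, forward 3.5 m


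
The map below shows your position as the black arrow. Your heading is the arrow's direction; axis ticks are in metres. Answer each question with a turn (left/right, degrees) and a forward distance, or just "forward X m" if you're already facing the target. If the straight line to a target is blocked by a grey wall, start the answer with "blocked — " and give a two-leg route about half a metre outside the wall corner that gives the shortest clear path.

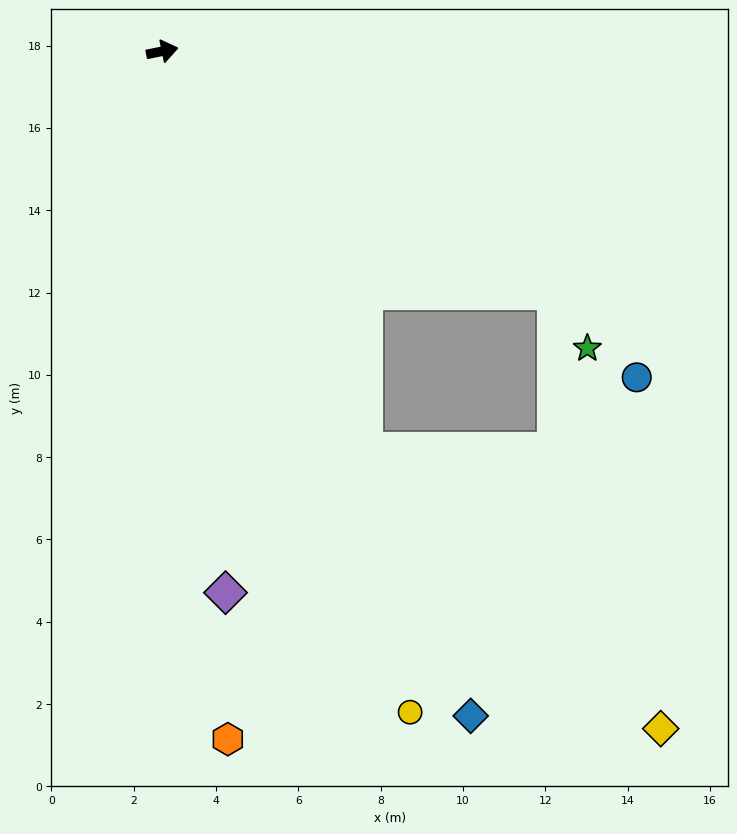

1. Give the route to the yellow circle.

turn right 81°, forward 17.2 m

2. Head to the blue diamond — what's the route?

turn right 77°, forward 17.8 m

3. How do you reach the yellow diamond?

blocked — turn right 75°, forward 10.9 m, then turn left 20°, forward 9.9 m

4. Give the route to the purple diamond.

turn right 95°, forward 13.2 m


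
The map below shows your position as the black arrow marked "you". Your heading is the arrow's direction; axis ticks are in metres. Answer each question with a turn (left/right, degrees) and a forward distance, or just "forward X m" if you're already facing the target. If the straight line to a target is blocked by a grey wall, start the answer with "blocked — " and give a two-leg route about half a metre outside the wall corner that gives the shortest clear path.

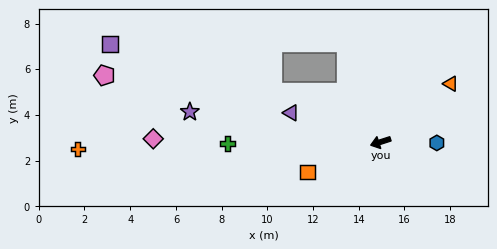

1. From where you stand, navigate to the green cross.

turn right 17°, forward 6.7 m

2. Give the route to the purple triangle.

turn right 36°, forward 4.1 m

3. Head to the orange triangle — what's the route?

turn right 158°, forward 4.0 m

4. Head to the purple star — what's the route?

turn right 27°, forward 8.4 m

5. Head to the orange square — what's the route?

turn left 4°, forward 3.5 m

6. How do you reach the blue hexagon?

turn left 161°, forward 2.5 m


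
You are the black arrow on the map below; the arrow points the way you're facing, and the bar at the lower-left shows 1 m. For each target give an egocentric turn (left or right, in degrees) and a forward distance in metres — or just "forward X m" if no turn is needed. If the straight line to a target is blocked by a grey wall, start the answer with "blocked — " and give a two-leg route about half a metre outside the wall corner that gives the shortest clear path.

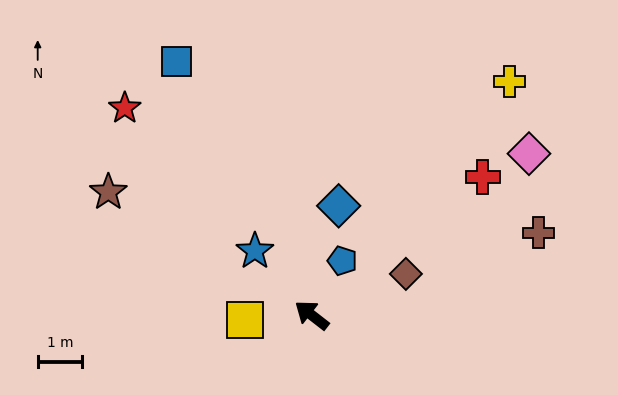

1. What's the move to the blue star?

turn right 11°, forward 1.9 m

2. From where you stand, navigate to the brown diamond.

turn right 119°, forward 2.3 m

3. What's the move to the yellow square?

turn left 42°, forward 1.5 m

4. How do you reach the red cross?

turn right 103°, forward 4.9 m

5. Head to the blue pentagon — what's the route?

turn right 82°, forward 1.4 m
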